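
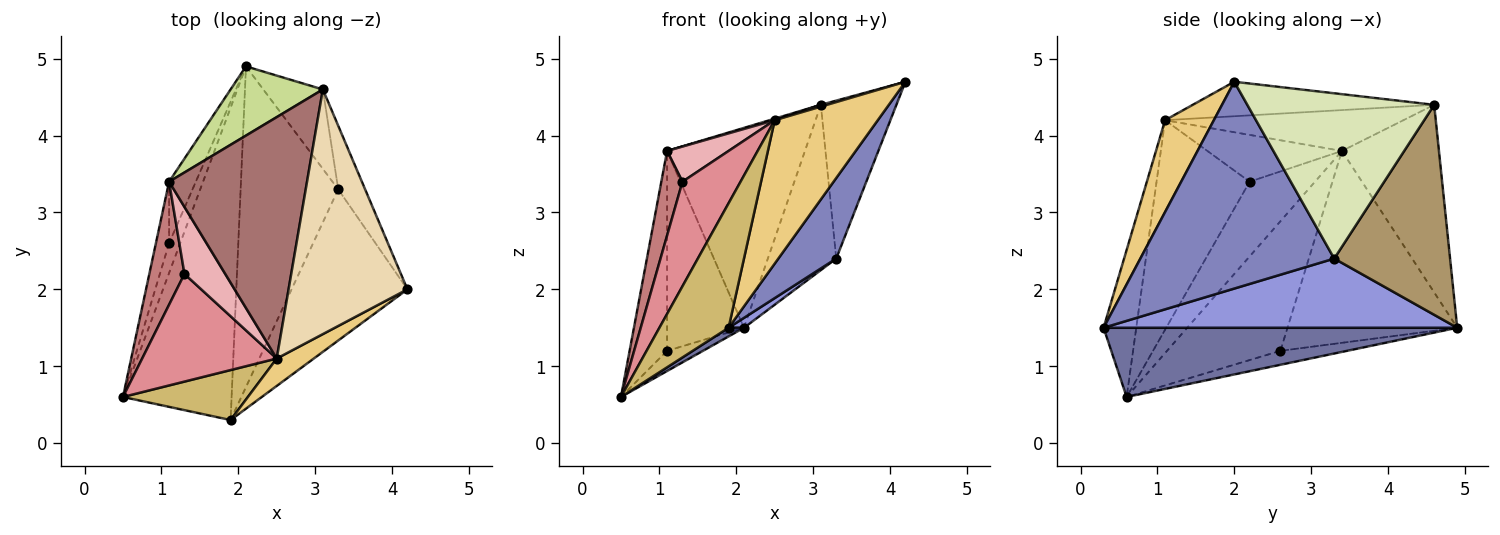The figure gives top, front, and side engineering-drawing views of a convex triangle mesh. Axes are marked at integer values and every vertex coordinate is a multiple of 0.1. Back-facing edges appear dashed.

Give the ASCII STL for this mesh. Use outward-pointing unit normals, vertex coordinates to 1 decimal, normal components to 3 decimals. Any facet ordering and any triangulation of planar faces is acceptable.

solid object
 facet normal 0.537 -0.023 -0.843
  outer loop
   vertex 1.9 0.3 1.5
   vertex 0.5 0.6 0.6
   vertex 2.1 4.9 1.5
  endloop
 endfacet
 facet normal 0.844 -0.252 -0.473
  outer loop
   vertex 3.3 3.3 2.4
   vertex 4.2 2.0 4.7
   vertex 1.9 0.3 1.5
  endloop
 endfacet
 facet normal 0.578 -0.025 -0.816
  outer loop
   vertex 3.3 3.3 2.4
   vertex 1.9 0.3 1.5
   vertex 2.1 4.9 1.5
  endloop
 endfacet
 facet normal -0.721 0.388 -0.573
  outer loop
   vertex 1.1 2.6 1.2
   vertex 2.1 4.9 1.5
   vertex 0.5 0.6 0.6
  endloop
 endfacet
 facet normal -0.945 0.312 -0.096
  outer loop
   vertex 1.1 2.6 1.2
   vertex 0.5 0.6 0.6
   vertex 1.1 3.4 3.8
  endloop
 endfacet
 facet normal -0.904 0.409 -0.126
  outer loop
   vertex 1.1 2.6 1.2
   vertex 1.1 3.4 3.8
   vertex 2.1 4.9 1.5
  endloop
 endfacet
 facet normal -0.554 0.787 0.272
  outer loop
   vertex 3.1 4.6 4.4
   vertex 2.1 4.9 1.5
   vertex 1.1 3.4 3.8
  endloop
 endfacet
 facet normal 0.917 0.371 -0.149
  outer loop
   vertex 3.1 4.6 4.4
   vertex 4.2 2.0 4.7
   vertex 3.3 3.3 2.4
  endloop
 endfacet
 facet normal 0.837 0.494 -0.237
  outer loop
   vertex 3.1 4.6 4.4
   vertex 3.3 3.3 2.4
   vertex 2.1 4.9 1.5
  endloop
 endfacet
 facet normal -0.401 -0.850 0.341
  outer loop
   vertex 2.5 1.1 4.2
   vertex 0.5 0.6 0.6
   vertex 1.9 0.3 1.5
  endloop
 endfacet
 facet normal 0.421 -0.891 0.170
  outer loop
   vertex 2.5 1.1 4.2
   vertex 1.9 0.3 1.5
   vertex 4.2 2.0 4.7
  endloop
 endfacet
 facet normal -0.279 -0.007 0.960
  outer loop
   vertex 2.5 1.1 4.2
   vertex 4.2 2.0 4.7
   vertex 3.1 4.6 4.4
  endloop
 endfacet
 facet normal -0.284 -0.006 0.959
  outer loop
   vertex 2.5 1.1 4.2
   vertex 3.1 4.6 4.4
   vertex 1.1 3.4 3.8
  endloop
 endfacet
 facet normal -0.868 -0.281 0.409
  outer loop
   vertex 1.3 2.2 3.4
   vertex 1.1 3.4 3.8
   vertex 0.5 0.6 0.6
  endloop
 endfacet
 facet normal -0.745 -0.465 0.478
  outer loop
   vertex 1.3 2.2 3.4
   vertex 0.5 0.6 0.6
   vertex 2.5 1.1 4.2
  endloop
 endfacet
 facet normal -0.713 -0.326 0.621
  outer loop
   vertex 1.3 2.2 3.4
   vertex 2.5 1.1 4.2
   vertex 1.1 3.4 3.8
  endloop
 endfacet
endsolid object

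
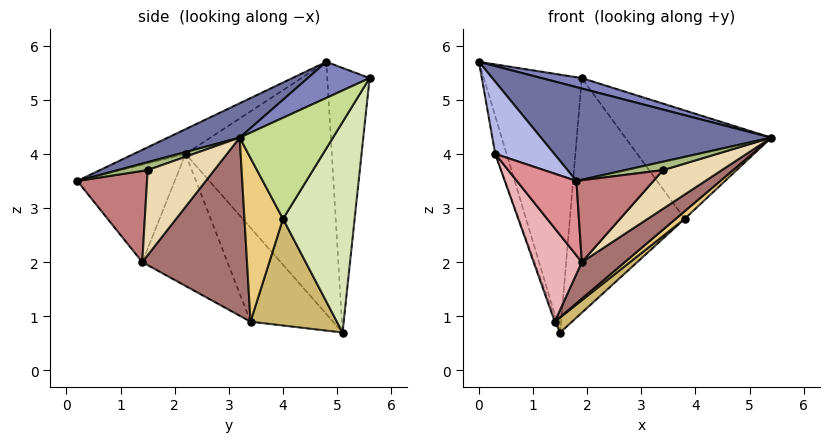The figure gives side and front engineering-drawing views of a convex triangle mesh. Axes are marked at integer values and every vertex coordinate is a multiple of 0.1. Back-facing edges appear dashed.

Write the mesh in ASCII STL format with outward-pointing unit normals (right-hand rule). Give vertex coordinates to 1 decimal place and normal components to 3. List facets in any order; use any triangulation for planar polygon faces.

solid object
 facet normal 0.121 -0.389 0.913
  outer loop
   vertex 1.8 0.2 3.5
   vertex 5.4 3.2 4.3
   vertex 0.0 4.8 5.7
  endloop
 endfacet
 facet normal 0.210 -0.137 0.968
  outer loop
   vertex 1.9 5.6 5.4
   vertex 0.0 4.8 5.7
   vertex 5.4 3.2 4.3
  endloop
 endfacet
 facet normal -0.396 0.916 -0.064
  outer loop
   vertex 1.9 5.6 5.4
   vertex 1.5 5.1 0.7
   vertex 0.0 4.8 5.7
  endloop
 endfacet
 facet normal -0.458 -0.523 0.719
  outer loop
   vertex 0.3 2.2 4.0
   vertex 1.8 0.2 3.5
   vertex 0.0 4.8 5.7
  endloop
 endfacet
 facet normal -0.956 0.074 -0.282
  outer loop
   vertex 0.3 2.2 4.0
   vertex 0.0 4.8 5.7
   vertex 1.5 5.1 0.7
  endloop
 endfacet
 facet normal 0.609 -0.775 0.166
  outer loop
   vertex 3.4 1.5 3.7
   vertex 5.4 3.2 4.3
   vertex 1.8 0.2 3.5
  endloop
 endfacet
 facet normal 0.534 0.836 -0.124
  outer loop
   vertex 3.8 4.0 2.8
   vertex 1.9 5.6 5.4
   vertex 5.4 3.2 4.3
  endloop
 endfacet
 facet normal 0.525 0.841 -0.134
  outer loop
   vertex 3.8 4.0 2.8
   vertex 1.5 5.1 0.7
   vertex 1.9 5.6 5.4
  endloop
 endfacet
 facet normal -0.944 0.017 -0.329
  outer loop
   vertex 1.4 3.4 0.9
   vertex 0.3 2.2 4.0
   vertex 1.5 5.1 0.7
  endloop
 endfacet
 facet normal 0.635 -0.127 -0.762
  outer loop
   vertex 1.4 3.4 0.9
   vertex 1.5 5.1 0.7
   vertex 3.8 4.0 2.8
  endloop
 endfacet
 facet normal 0.636 -0.147 -0.757
  outer loop
   vertex 1.4 3.4 0.9
   vertex 3.8 4.0 2.8
   vertex 5.4 3.2 4.3
  endloop
 endfacet
 facet normal 0.636 -0.562 -0.528
  outer loop
   vertex 1.9 1.4 2.0
   vertex 5.4 3.2 4.3
   vertex 3.4 1.5 3.7
  endloop
 endfacet
 facet normal 0.619 -0.254 -0.743
  outer loop
   vertex 1.9 1.4 2.0
   vertex 1.4 3.4 0.9
   vertex 5.4 3.2 4.3
  endloop
 endfacet
 facet normal 0.588 -0.650 -0.481
  outer loop
   vertex 1.9 1.4 2.0
   vertex 3.4 1.5 3.7
   vertex 1.8 0.2 3.5
  endloop
 endfacet
 facet normal -0.771 -0.471 -0.428
  outer loop
   vertex 1.9 1.4 2.0
   vertex 1.8 0.2 3.5
   vertex 0.3 2.2 4.0
  endloop
 endfacet
 facet normal -0.779 -0.440 -0.447
  outer loop
   vertex 1.9 1.4 2.0
   vertex 0.3 2.2 4.0
   vertex 1.4 3.4 0.9
  endloop
 endfacet
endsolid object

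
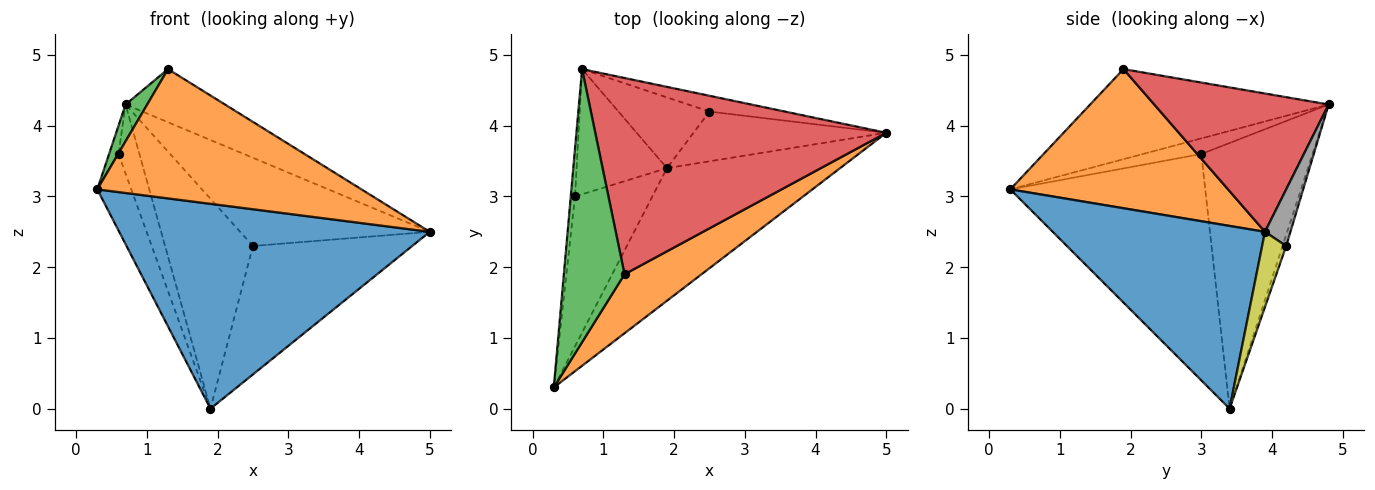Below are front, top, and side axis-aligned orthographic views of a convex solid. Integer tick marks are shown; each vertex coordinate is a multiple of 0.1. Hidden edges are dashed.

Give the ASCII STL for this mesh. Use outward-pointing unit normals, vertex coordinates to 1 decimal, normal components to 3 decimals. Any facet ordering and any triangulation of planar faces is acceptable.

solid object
 facet normal 0.498 -0.728 -0.471
  outer loop
   vertex 1.9 3.4 0.0
   vertex 5.0 3.9 2.5
   vertex 0.3 0.3 3.1
  endloop
 endfacet
 facet normal 0.600 -0.728 0.332
  outer loop
   vertex 1.3 1.9 4.8
   vertex 0.3 0.3 3.1
   vertex 5.0 3.9 2.5
  endloop
 endfacet
 facet normal -0.827 -0.075 0.557
  outer loop
   vertex 1.3 1.9 4.8
   vertex 0.7 4.8 4.3
   vertex 0.3 0.3 3.1
  endloop
 endfacet
 facet normal 0.417 0.238 0.877
  outer loop
   vertex 1.3 1.9 4.8
   vertex 5.0 3.9 2.5
   vertex 0.7 4.8 4.3
  endloop
 endfacet
 facet normal -0.953 0.154 -0.260
  outer loop
   vertex 0.6 3.0 3.6
   vertex 0.3 0.3 3.1
   vertex 0.7 4.8 4.3
  endloop
 endfacet
 facet normal -0.934 0.163 -0.319
  outer loop
   vertex 0.6 3.0 3.6
   vertex 1.9 3.4 0.0
   vertex 0.3 0.3 3.1
  endloop
 endfacet
 facet normal -0.932 0.175 -0.317
  outer loop
   vertex 0.6 3.0 3.6
   vertex 0.7 4.8 4.3
   vertex 1.9 3.4 0.0
  endloop
 endfacet
 facet normal 0.131 0.976 -0.175
  outer loop
   vertex 2.5 4.2 2.3
   vertex 0.7 4.8 4.3
   vertex 5.0 3.9 2.5
  endloop
 endfacet
 facet normal 0.139 0.923 -0.358
  outer loop
   vertex 2.5 4.2 2.3
   vertex 5.0 3.9 2.5
   vertex 1.9 3.4 0.0
  endloop
 endfacet
 facet normal -0.039 0.947 -0.319
  outer loop
   vertex 2.5 4.2 2.3
   vertex 1.9 3.4 0.0
   vertex 0.7 4.8 4.3
  endloop
 endfacet
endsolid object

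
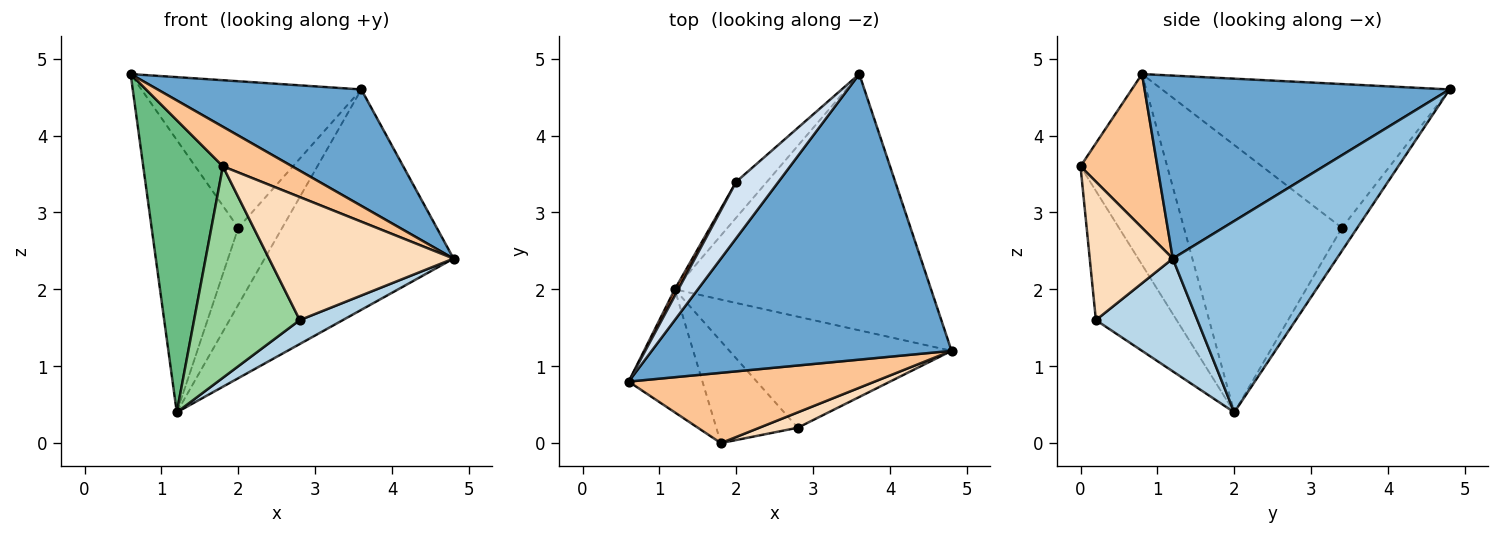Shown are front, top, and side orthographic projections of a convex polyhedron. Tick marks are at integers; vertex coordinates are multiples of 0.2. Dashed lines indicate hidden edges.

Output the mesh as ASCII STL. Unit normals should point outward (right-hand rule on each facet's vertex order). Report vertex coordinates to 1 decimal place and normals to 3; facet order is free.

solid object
 facet normal 0.492 -0.329 0.806
  outer loop
   vertex 3.6 4.8 4.6
   vertex 0.6 0.8 4.8
   vertex 4.8 1.2 2.4
  endloop
 endfacet
 facet normal 0.493 0.567 -0.660
  outer loop
   vertex 1.2 2.0 0.4
   vertex 3.6 4.8 4.6
   vertex 4.8 1.2 2.4
  endloop
 endfacet
 facet normal 0.445 -0.189 -0.876
  outer loop
   vertex 2.8 0.2 1.6
   vertex 1.2 2.0 0.4
   vertex 4.8 1.2 2.4
  endloop
 endfacet
 facet normal -0.774 0.592 0.228
  outer loop
   vertex 2.0 3.4 2.8
   vertex 0.6 0.8 4.8
   vertex 3.6 4.8 4.6
  endloop
 endfacet
 facet normal -0.877 0.481 0.012
  outer loop
   vertex 2.0 3.4 2.8
   vertex 1.2 2.0 0.4
   vertex 0.6 0.8 4.8
  endloop
 endfacet
 facet normal -0.302 0.864 -0.403
  outer loop
   vertex 2.0 3.4 2.8
   vertex 3.6 4.8 4.6
   vertex 1.2 2.0 0.4
  endloop
 endfacet
 facet normal 0.478 -0.431 0.765
  outer loop
   vertex 1.8 0.0 3.6
   vertex 4.8 1.2 2.4
   vertex 0.6 0.8 4.8
  endloop
 endfacet
 facet normal 0.408 -0.906 0.113
  outer loop
   vertex 1.8 0.0 3.6
   vertex 2.8 0.2 1.6
   vertex 4.8 1.2 2.4
  endloop
 endfacet
 facet normal -0.708 -0.651 -0.274
  outer loop
   vertex 1.8 0.0 3.6
   vertex 0.6 0.8 4.8
   vertex 1.2 2.0 0.4
  endloop
 endfacet
 facet normal -0.567 -0.742 -0.358
  outer loop
   vertex 1.8 0.0 3.6
   vertex 1.2 2.0 0.4
   vertex 2.8 0.2 1.6
  endloop
 endfacet
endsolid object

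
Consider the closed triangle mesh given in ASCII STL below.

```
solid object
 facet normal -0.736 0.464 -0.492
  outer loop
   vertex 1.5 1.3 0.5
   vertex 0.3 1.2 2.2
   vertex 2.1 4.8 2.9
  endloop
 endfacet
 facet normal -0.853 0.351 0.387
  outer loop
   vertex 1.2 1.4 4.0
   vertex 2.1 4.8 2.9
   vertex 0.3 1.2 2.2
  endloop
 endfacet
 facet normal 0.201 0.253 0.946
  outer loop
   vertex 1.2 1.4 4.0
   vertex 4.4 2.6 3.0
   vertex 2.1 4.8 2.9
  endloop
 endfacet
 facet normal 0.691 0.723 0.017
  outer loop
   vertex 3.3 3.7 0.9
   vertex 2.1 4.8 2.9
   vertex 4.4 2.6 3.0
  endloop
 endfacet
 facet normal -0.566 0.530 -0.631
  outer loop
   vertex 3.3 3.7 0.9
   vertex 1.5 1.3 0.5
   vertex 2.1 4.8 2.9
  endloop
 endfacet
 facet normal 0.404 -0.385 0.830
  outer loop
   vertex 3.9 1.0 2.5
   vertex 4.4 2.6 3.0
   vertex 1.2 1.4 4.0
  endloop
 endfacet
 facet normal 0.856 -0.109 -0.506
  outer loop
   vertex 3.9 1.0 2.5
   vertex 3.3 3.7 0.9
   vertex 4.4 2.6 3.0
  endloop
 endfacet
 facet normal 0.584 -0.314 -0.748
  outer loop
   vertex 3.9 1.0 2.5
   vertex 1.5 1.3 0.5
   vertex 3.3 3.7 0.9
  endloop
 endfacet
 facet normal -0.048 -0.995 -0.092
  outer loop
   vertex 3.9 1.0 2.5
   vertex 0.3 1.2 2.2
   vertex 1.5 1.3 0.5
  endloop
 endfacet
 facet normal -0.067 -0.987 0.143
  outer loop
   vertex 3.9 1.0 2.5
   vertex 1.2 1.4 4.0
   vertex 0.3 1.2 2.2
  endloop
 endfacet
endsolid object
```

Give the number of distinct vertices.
7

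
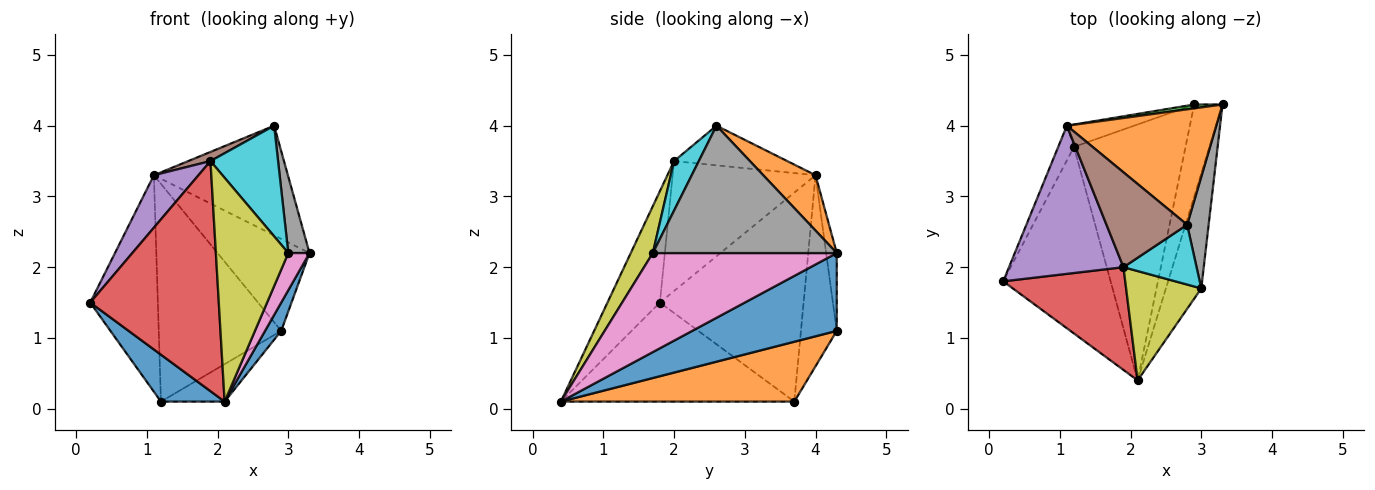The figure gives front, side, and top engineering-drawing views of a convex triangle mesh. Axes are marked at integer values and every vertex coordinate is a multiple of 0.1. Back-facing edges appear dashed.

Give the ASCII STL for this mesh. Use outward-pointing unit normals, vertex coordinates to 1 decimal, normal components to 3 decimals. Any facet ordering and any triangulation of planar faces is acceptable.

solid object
 facet normal -0.667 -0.182 -0.723
  outer loop
   vertex 1.2 3.7 0.1
   vertex 2.1 0.4 0.1
   vertex 0.2 1.8 1.5
  endloop
 endfacet
 facet normal 0.259 0.665 0.700
  outer loop
   vertex 1.1 4.0 3.3
   vertex 2.8 2.6 4.0
   vertex 3.3 4.3 2.2
  endloop
 endfacet
 facet normal -0.903 0.425 -0.068
  outer loop
   vertex 1.1 4.0 3.3
   vertex 1.2 3.7 0.1
   vertex 0.2 1.8 1.5
  endloop
 endfacet
 facet normal -0.349 -0.856 0.382
  outer loop
   vertex 1.9 2.0 3.5
   vertex 0.2 1.8 1.5
   vertex 2.1 0.4 0.1
  endloop
 endfacet
 facet normal -0.731 -0.228 0.644
  outer loop
   vertex 1.9 2.0 3.5
   vertex 1.1 4.0 3.3
   vertex 0.2 1.8 1.5
  endloop
 endfacet
 facet normal -0.439 -0.086 0.894
  outer loop
   vertex 1.9 2.0 3.5
   vertex 2.8 2.6 4.0
   vertex 1.1 4.0 3.3
  endloop
 endfacet
 facet normal 0.936 -0.108 -0.334
  outer loop
   vertex 3.0 1.7 2.2
   vertex 2.1 0.4 0.1
   vertex 3.3 4.3 2.2
  endloop
 endfacet
 facet normal 0.980 -0.113 0.165
  outer loop
   vertex 3.0 1.7 2.2
   vertex 3.3 4.3 2.2
   vertex 2.8 2.6 4.0
  endloop
 endfacet
 facet normal 0.264 -0.867 0.423
  outer loop
   vertex 3.0 1.7 2.2
   vertex 1.9 2.0 3.5
   vertex 2.1 0.4 0.1
  endloop
 endfacet
 facet normal 0.307 -0.837 0.453
  outer loop
   vertex 3.0 1.7 2.2
   vertex 2.8 2.6 4.0
   vertex 1.9 2.0 3.5
  endloop
 endfacet
 facet normal 0.935 -0.105 -0.340
  outer loop
   vertex 2.9 4.3 1.1
   vertex 3.3 4.3 2.2
   vertex 2.1 0.4 0.1
  endloop
 endfacet
 facet normal 0.469 0.128 -0.874
  outer loop
   vertex 2.9 4.3 1.1
   vertex 2.1 0.4 0.1
   vertex 1.2 3.7 0.1
  endloop
 endfacet
 facet normal -0.115 0.993 0.042
  outer loop
   vertex 2.9 4.3 1.1
   vertex 1.1 4.0 3.3
   vertex 3.3 4.3 2.2
  endloop
 endfacet
 facet normal -0.279 0.955 -0.098
  outer loop
   vertex 2.9 4.3 1.1
   vertex 1.2 3.7 0.1
   vertex 1.1 4.0 3.3
  endloop
 endfacet
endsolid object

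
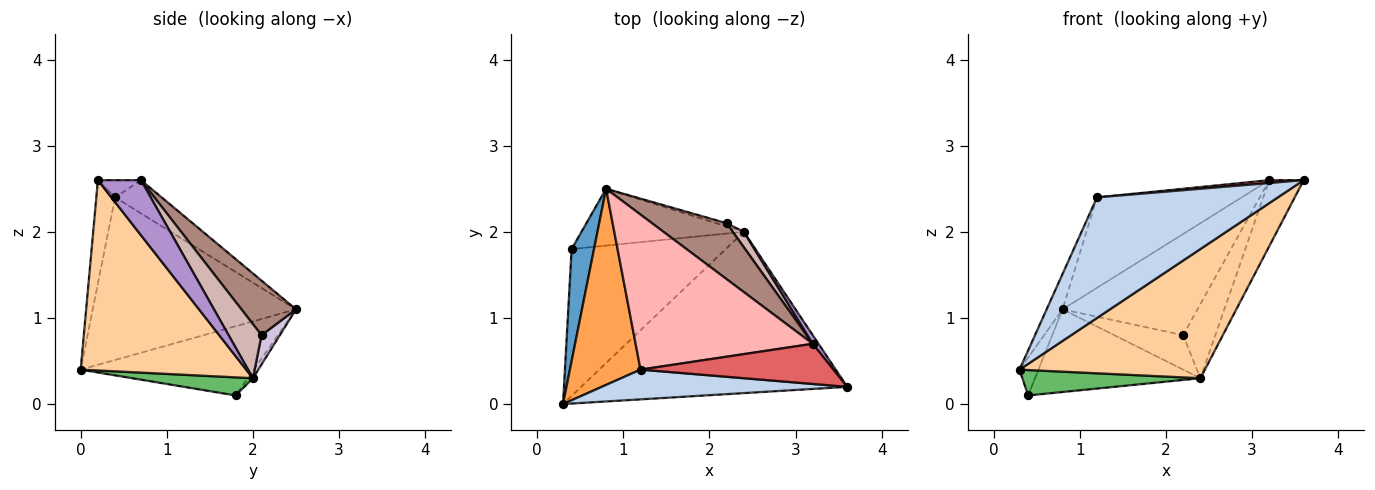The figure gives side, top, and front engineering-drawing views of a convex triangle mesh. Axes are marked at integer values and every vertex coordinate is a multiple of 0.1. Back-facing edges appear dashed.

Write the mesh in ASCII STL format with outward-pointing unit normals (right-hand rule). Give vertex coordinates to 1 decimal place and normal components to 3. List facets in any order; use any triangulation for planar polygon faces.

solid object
 facet normal -0.946 0.104 0.306
  outer loop
   vertex 0.4 1.8 0.1
   vertex 0.3 0.0 0.4
   vertex 0.8 2.5 1.1
  endloop
 endfacet
 facet normal -0.100 -0.966 0.238
  outer loop
   vertex 1.2 0.4 2.4
   vertex 0.3 0.0 0.4
   vertex 3.6 0.2 2.6
  endloop
 endfacet
 facet normal -0.915 0.072 0.397
  outer loop
   vertex 1.2 0.4 2.4
   vertex 0.8 2.5 1.1
   vertex 0.3 0.0 0.4
  endloop
 endfacet
 facet normal 0.487 -0.546 -0.682
  outer loop
   vertex 2.4 2.0 0.3
   vertex 3.6 0.2 2.6
   vertex 0.3 0.0 0.4
  endloop
 endfacet
 facet normal 0.115 -0.170 -0.979
  outer loop
   vertex 2.4 2.0 0.3
   vertex 0.3 0.0 0.4
   vertex 0.4 1.8 0.1
  endloop
 endfacet
 facet normal -0.026 0.824 -0.566
  outer loop
   vertex 2.4 2.0 0.3
   vertex 0.4 1.8 0.1
   vertex 0.8 2.5 1.1
  endloop
 endfacet
 facet normal -0.089 -0.071 0.994
  outer loop
   vertex 3.2 0.7 2.6
   vertex 1.2 0.4 2.4
   vertex 3.6 0.2 2.6
  endloop
 endfacet
 facet normal -0.160 0.497 0.853
  outer loop
   vertex 3.2 0.7 2.6
   vertex 0.8 2.5 1.1
   vertex 1.2 0.4 2.4
  endloop
 endfacet
 facet normal 0.778 0.623 0.081
  outer loop
   vertex 3.2 0.7 2.6
   vertex 3.6 0.2 2.6
   vertex 2.4 2.0 0.3
  endloop
 endfacet
 facet normal 0.256 0.963 -0.090
  outer loop
   vertex 2.2 2.1 0.8
   vertex 2.4 2.0 0.3
   vertex 0.8 2.5 1.1
  endloop
 endfacet
 facet normal 0.333 0.825 0.456
  outer loop
   vertex 2.2 2.1 0.8
   vertex 0.8 2.5 1.1
   vertex 3.2 0.7 2.6
  endloop
 endfacet
 facet normal 0.708 0.692 0.145
  outer loop
   vertex 2.2 2.1 0.8
   vertex 3.2 0.7 2.6
   vertex 2.4 2.0 0.3
  endloop
 endfacet
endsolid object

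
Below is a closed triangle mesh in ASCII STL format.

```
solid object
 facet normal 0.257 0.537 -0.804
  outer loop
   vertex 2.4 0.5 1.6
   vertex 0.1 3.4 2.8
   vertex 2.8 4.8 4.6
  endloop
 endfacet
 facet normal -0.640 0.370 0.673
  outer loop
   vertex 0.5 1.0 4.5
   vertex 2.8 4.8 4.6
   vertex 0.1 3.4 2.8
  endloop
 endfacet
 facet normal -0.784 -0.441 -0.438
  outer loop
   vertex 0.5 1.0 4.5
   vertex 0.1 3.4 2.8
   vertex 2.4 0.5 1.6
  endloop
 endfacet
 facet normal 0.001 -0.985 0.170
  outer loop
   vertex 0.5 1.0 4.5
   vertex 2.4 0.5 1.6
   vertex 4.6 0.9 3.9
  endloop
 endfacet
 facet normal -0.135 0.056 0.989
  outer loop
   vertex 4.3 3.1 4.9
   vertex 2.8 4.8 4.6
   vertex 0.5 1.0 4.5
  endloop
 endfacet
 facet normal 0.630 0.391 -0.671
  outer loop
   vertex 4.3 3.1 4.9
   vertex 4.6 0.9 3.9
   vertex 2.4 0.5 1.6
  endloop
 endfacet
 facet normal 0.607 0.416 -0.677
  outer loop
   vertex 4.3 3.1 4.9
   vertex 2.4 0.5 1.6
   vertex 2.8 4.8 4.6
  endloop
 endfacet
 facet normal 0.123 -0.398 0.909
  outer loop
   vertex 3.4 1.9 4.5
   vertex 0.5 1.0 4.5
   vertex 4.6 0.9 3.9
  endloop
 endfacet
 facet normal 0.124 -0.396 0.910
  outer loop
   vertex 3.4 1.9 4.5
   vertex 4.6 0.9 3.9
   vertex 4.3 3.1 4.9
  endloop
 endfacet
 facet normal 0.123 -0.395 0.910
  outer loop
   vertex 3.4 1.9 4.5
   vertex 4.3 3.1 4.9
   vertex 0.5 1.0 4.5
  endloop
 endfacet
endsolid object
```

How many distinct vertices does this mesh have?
7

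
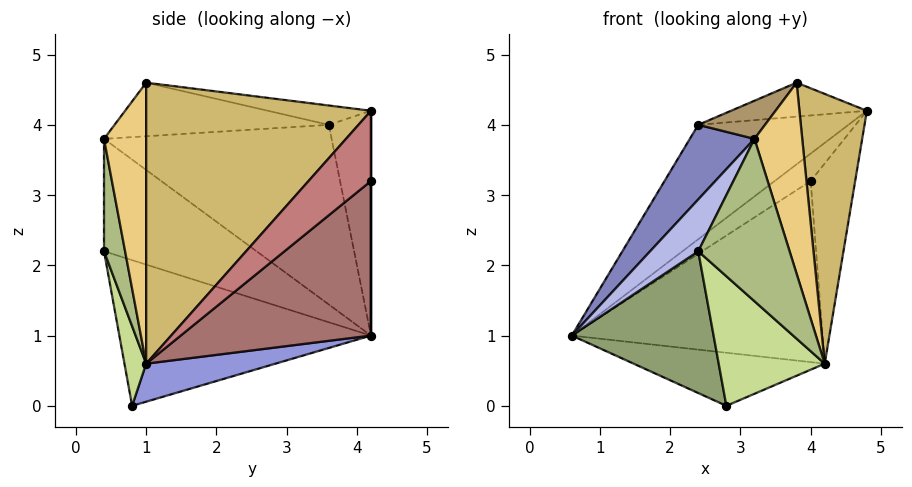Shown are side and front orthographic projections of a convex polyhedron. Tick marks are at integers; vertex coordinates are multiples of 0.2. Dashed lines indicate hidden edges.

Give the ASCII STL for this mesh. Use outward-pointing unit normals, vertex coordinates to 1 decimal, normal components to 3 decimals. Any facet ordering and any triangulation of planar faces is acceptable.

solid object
 facet normal -0.255 0.907 0.334
  outer loop
   vertex 2.4 3.6 4.0
   vertex 4.8 4.2 4.2
   vertex 0.6 4.2 1.0
  endloop
 endfacet
 facet normal -0.853 -0.242 0.463
  outer loop
   vertex 2.4 3.6 4.0
   vertex 0.6 4.2 1.0
   vertex 3.2 0.4 3.8
  endloop
 endfacet
 facet normal 0.299 0.442 -0.846
  outer loop
   vertex 4.2 1.0 0.6
   vertex 2.8 0.8 0.0
   vertex 0.6 4.2 1.0
  endloop
 endfacet
 facet normal -0.861 -0.272 0.430
  outer loop
   vertex 2.4 0.4 2.2
   vertex 3.2 0.4 3.8
   vertex 0.6 4.2 1.0
  endloop
 endfacet
 facet normal -0.846 -0.476 -0.240
  outer loop
   vertex 2.4 0.4 2.2
   vertex 0.6 4.2 1.0
   vertex 2.8 0.8 0.0
  endloop
 endfacet
 facet normal 0.223 -0.968 -0.112
  outer loop
   vertex 2.4 0.4 2.2
   vertex 4.2 1.0 0.6
   vertex 3.2 0.4 3.8
  endloop
 endfacet
 facet normal 0.199 -0.970 -0.140
  outer loop
   vertex 2.4 0.4 2.2
   vertex 2.8 0.8 0.0
   vertex 4.2 1.0 0.6
  endloop
 endfacet
 facet normal -0.122 0.160 0.980
  outer loop
   vertex 3.8 1.0 4.6
   vertex 4.8 4.2 4.2
   vertex 2.4 3.6 4.0
  endloop
 endfacet
 facet normal -0.696 -0.217 0.685
  outer loop
   vertex 3.8 1.0 4.6
   vertex 2.4 3.6 4.0
   vertex 3.2 0.4 3.8
  endloop
 endfacet
 facet normal 0.953 -0.286 0.095
  outer loop
   vertex 3.8 1.0 4.6
   vertex 4.2 1.0 0.6
   vertex 4.8 4.2 4.2
  endloop
 endfacet
 facet normal 0.660 -0.748 0.066
  outer loop
   vertex 3.8 1.0 4.6
   vertex 3.2 0.4 3.8
   vertex 4.2 1.0 0.6
  endloop
 endfacet
 facet normal 0.000 1.000 0.000
  outer loop
   vertex 4.0 4.2 3.2
   vertex 0.6 4.2 1.0
   vertex 4.8 4.2 4.2
  endloop
 endfacet
 facet normal 0.442 0.582 -0.683
  outer loop
   vertex 4.0 4.2 3.2
   vertex 4.2 1.0 0.6
   vertex 0.6 4.2 1.0
  endloop
 endfacet
 facet normal 0.682 0.486 -0.546
  outer loop
   vertex 4.0 4.2 3.2
   vertex 4.8 4.2 4.2
   vertex 4.2 1.0 0.6
  endloop
 endfacet
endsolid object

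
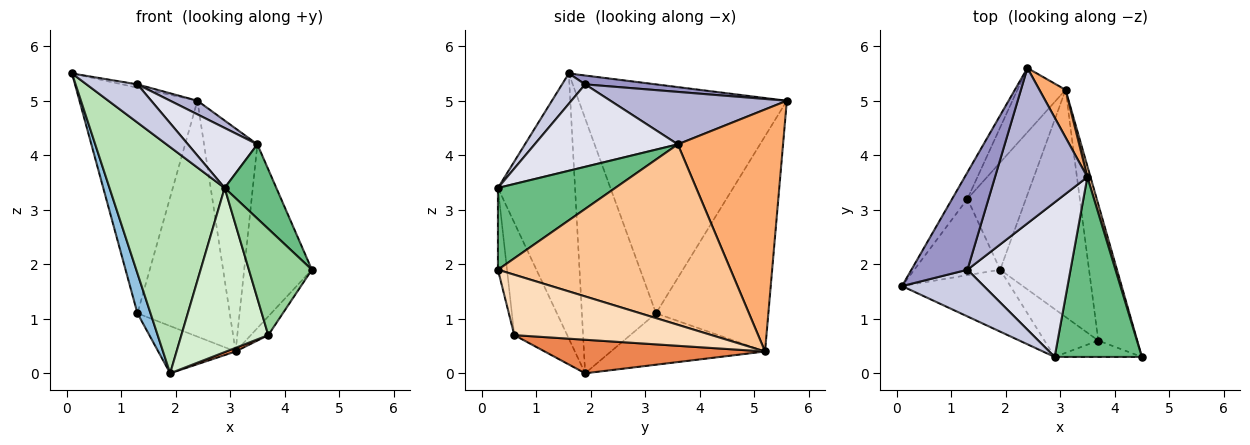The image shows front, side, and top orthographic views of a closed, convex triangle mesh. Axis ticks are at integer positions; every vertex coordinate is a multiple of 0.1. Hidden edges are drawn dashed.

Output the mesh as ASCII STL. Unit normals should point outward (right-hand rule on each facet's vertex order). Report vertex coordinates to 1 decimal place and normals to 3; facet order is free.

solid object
 facet normal -0.869 0.492 -0.058
  outer loop
   vertex 1.3 3.2 1.1
   vertex 0.1 1.6 5.5
   vertex 2.4 5.6 5.0
  endloop
 endfacet
 facet normal -0.935 -0.165 -0.315
  outer loop
   vertex 1.3 3.2 1.1
   vertex 1.9 1.9 0.0
   vertex 0.1 1.6 5.5
  endloop
 endfacet
 facet normal -0.761 0.626 -0.170
  outer loop
   vertex 3.1 5.2 0.4
   vertex 1.3 3.2 1.1
   vertex 2.4 5.6 5.0
  endloop
 endfacet
 facet normal -0.627 0.314 -0.713
  outer loop
   vertex 3.1 5.2 0.4
   vertex 1.9 1.9 0.0
   vertex 1.3 3.2 1.1
  endloop
 endfacet
 facet normal 0.353 -0.015 -0.936
  outer loop
   vertex 3.1 5.2 0.4
   vertex 3.7 0.6 0.7
   vertex 1.9 1.9 0.0
  endloop
 endfacet
 facet normal 0.888 0.450 0.096
  outer loop
   vertex 3.1 5.2 0.4
   vertex 2.4 5.6 5.0
   vertex 3.5 3.6 4.2
  endloop
 endfacet
 facet normal 0.960 0.279 0.017
  outer loop
   vertex 3.1 5.2 0.4
   vertex 3.5 3.6 4.2
   vertex 4.5 0.3 1.9
  endloop
 endfacet
 facet normal 0.838 0.074 -0.540
  outer loop
   vertex 3.1 5.2 0.4
   vertex 4.5 0.3 1.9
   vertex 3.7 0.6 0.7
  endloop
 endfacet
 facet normal 0.655 -0.288 0.699
  outer loop
   vertex 2.9 0.3 3.4
   vertex 4.5 0.3 1.9
   vertex 3.5 3.6 4.2
  endloop
 endfacet
 facet normal -0.141 -0.978 -0.151
  outer loop
   vertex 2.9 0.3 3.4
   vertex 3.7 0.6 0.7
   vertex 4.5 0.3 1.9
  endloop
 endfacet
 facet normal -0.542 -0.810 -0.222
  outer loop
   vertex 2.9 0.3 3.4
   vertex 0.1 1.6 5.5
   vertex 1.9 1.9 0.0
  endloop
 endfacet
 facet normal -0.505 -0.829 -0.242
  outer loop
   vertex 2.9 0.3 3.4
   vertex 1.9 1.9 0.0
   vertex 3.7 0.6 0.7
  endloop
 endfacet
 facet normal 0.156 0.034 0.987
  outer loop
   vertex 1.3 1.9 5.3
   vertex 2.4 5.6 5.0
   vertex 0.1 1.6 5.5
  endloop
 endfacet
 facet normal 0.492 -0.076 0.867
  outer loop
   vertex 1.3 1.9 5.3
   vertex 3.5 3.6 4.2
   vertex 2.4 5.6 5.0
  endloop
 endfacet
 facet normal 0.276 -0.608 0.744
  outer loop
   vertex 1.3 1.9 5.3
   vertex 0.1 1.6 5.5
   vertex 2.9 0.3 3.4
  endloop
 endfacet
 facet normal 0.598 -0.290 0.747
  outer loop
   vertex 1.3 1.9 5.3
   vertex 2.9 0.3 3.4
   vertex 3.5 3.6 4.2
  endloop
 endfacet
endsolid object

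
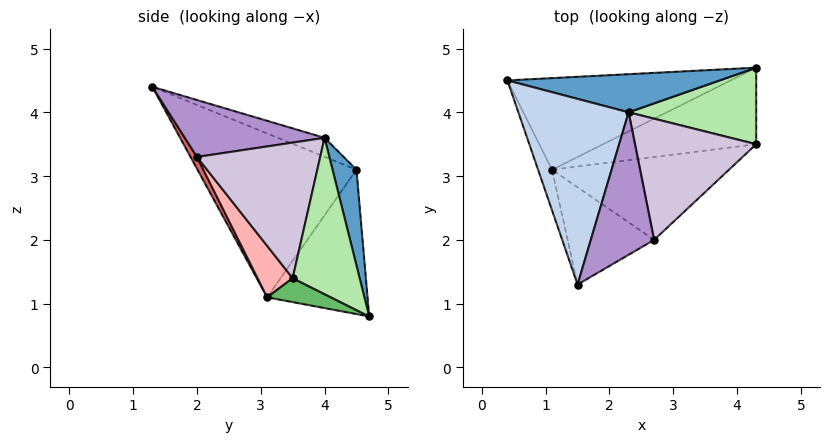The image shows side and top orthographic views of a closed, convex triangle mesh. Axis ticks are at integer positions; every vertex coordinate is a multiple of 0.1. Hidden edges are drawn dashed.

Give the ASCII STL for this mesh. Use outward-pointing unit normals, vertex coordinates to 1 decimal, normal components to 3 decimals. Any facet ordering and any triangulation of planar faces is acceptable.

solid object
 facet normal 0.154 0.927 0.342
  outer loop
   vertex 2.3 4.0 3.6
   vertex 4.3 4.7 0.8
   vertex 0.4 4.5 3.1
  endloop
 endfacet
 facet normal -0.160 0.324 0.932
  outer loop
   vertex 2.3 4.0 3.6
   vertex 0.4 4.5 3.1
   vertex 1.5 1.3 4.4
  endloop
 endfacet
 facet normal -0.398 0.680 -0.615
  outer loop
   vertex 1.1 3.1 1.1
   vertex 0.4 4.5 3.1
   vertex 4.3 4.7 0.8
  endloop
 endfacet
 facet normal -0.932 -0.353 -0.079
  outer loop
   vertex 1.1 3.1 1.1
   vertex 1.5 1.3 4.4
   vertex 0.4 4.5 3.1
  endloop
 endfacet
 facet normal 0.138 -0.443 -0.886
  outer loop
   vertex 4.3 3.5 1.4
   vertex 1.1 3.1 1.1
   vertex 4.3 4.7 0.8
  endloop
 endfacet
 facet normal 0.739 0.301 0.603
  outer loop
   vertex 4.3 3.5 1.4
   vertex 4.3 4.7 0.8
   vertex 2.3 4.0 3.6
  endloop
 endfacet
 facet normal 0.065 -0.873 -0.484
  outer loop
   vertex 2.7 2.0 3.3
   vertex 1.5 1.3 4.4
   vertex 1.1 3.1 1.1
  endloop
 endfacet
 facet normal 0.154 -0.834 -0.529
  outer loop
   vertex 2.7 2.0 3.3
   vertex 1.1 3.1 1.1
   vertex 4.3 3.5 1.4
  endloop
 endfacet
 facet normal 0.668 0.022 0.743
  outer loop
   vertex 2.7 2.0 3.3
   vertex 2.3 4.0 3.6
   vertex 1.5 1.3 4.4
  endloop
 endfacet
 facet normal 0.745 0.049 0.666
  outer loop
   vertex 2.7 2.0 3.3
   vertex 4.3 3.5 1.4
   vertex 2.3 4.0 3.6
  endloop
 endfacet
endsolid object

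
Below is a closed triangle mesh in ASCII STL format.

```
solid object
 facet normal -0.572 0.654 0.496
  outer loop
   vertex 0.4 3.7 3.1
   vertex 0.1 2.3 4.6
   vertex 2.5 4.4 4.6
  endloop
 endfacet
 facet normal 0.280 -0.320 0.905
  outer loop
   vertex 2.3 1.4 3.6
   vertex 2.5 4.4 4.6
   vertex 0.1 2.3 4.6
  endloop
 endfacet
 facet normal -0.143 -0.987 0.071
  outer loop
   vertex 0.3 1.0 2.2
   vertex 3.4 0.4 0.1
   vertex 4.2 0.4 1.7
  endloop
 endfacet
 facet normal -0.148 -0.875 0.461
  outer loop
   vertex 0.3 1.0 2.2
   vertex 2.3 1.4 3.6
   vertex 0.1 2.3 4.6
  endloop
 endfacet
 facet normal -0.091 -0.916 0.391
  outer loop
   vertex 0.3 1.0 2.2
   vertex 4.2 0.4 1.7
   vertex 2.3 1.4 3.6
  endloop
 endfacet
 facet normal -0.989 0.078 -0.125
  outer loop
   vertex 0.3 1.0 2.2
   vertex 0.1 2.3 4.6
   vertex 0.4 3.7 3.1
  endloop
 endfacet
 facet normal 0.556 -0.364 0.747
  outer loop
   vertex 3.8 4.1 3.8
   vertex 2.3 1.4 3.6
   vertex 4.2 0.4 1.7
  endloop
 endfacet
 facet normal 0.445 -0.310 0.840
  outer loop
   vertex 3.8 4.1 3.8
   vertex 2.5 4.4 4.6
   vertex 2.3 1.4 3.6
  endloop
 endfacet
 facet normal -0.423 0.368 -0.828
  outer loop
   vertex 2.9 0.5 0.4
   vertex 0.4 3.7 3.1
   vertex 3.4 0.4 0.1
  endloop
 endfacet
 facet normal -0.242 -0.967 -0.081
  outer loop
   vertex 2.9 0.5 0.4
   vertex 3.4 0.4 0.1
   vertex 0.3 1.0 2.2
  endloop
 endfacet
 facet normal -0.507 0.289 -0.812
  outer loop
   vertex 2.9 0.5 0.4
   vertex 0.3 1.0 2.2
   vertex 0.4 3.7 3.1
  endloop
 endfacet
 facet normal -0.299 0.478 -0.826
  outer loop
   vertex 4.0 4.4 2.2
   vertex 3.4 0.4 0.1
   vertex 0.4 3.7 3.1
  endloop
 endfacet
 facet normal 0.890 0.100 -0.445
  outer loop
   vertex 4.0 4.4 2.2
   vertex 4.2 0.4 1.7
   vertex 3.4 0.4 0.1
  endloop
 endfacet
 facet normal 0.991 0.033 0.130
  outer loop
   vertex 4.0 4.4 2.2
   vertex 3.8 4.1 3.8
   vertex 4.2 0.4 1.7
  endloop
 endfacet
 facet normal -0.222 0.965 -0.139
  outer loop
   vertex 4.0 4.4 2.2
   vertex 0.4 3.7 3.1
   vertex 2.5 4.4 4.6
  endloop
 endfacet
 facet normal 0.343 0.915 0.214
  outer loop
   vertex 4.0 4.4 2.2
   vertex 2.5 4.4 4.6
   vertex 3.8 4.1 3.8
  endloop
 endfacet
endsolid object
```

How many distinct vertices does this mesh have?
10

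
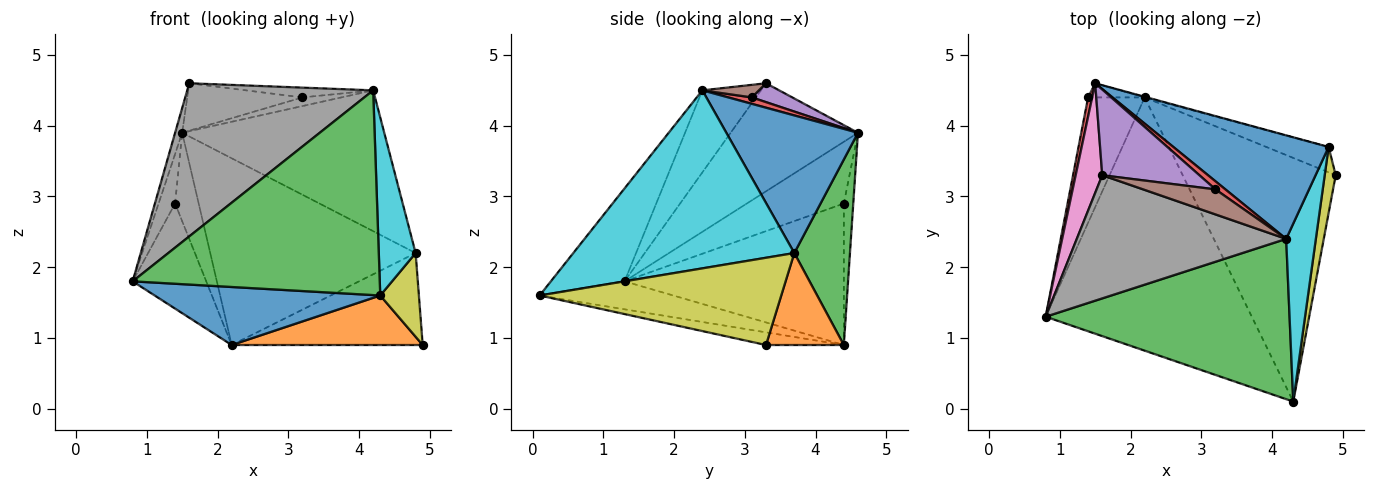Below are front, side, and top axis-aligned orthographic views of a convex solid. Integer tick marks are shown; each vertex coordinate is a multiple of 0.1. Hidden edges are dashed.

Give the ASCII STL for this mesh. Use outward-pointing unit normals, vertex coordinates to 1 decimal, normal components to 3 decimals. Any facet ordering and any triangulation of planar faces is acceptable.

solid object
 facet normal -0.131 -0.221 -0.966
  outer loop
   vertex 2.2 4.4 0.9
   vertex 4.3 0.1 1.6
   vertex 0.8 1.3 1.8
  endloop
 endfacet
 facet normal -0.081 -0.199 -0.977
  outer loop
   vertex 2.2 4.4 0.9
   vertex 4.9 3.3 0.9
   vertex 4.3 0.1 1.6
  endloop
 endfacet
 facet normal -0.229 -0.767 0.600
  outer loop
   vertex 4.2 2.4 4.5
   vertex 0.8 1.3 1.8
   vertex 4.3 0.1 1.6
  endloop
 endfacet
 facet normal -0.984 0.167 0.065
  outer loop
   vertex 1.4 4.4 2.9
   vertex 0.8 1.3 1.8
   vertex 1.5 4.6 3.9
  endloop
 endfacet
 facet normal -0.886 0.297 -0.355
  outer loop
   vertex 1.4 4.4 2.9
   vertex 2.2 4.4 0.9
   vertex 0.8 1.3 1.8
  endloop
 endfacet
 facet normal -0.367 0.918 -0.147
  outer loop
   vertex 1.4 4.4 2.9
   vertex 1.5 4.6 3.9
   vertex 2.2 4.4 0.9
  endloop
 endfacet
 facet normal -0.970 0.054 0.239
  outer loop
   vertex 1.6 3.3 4.6
   vertex 1.5 4.6 3.9
   vertex 0.8 1.3 1.8
  endloop
 endfacet
 facet normal -0.239 -0.757 0.609
  outer loop
   vertex 1.6 3.3 4.6
   vertex 0.8 1.3 1.8
   vertex 4.2 2.4 4.5
  endloop
 endfacet
 facet normal 0.980 -0.157 0.124
  outer loop
   vertex 4.8 3.7 2.2
   vertex 4.3 0.1 1.6
   vertex 4.9 3.3 0.9
  endloop
 endfacet
 facet normal 0.973 -0.162 0.162
  outer loop
   vertex 4.8 3.7 2.2
   vertex 4.2 2.4 4.5
   vertex 4.3 0.1 1.6
  endloop
 endfacet
 facet normal 0.465 0.713 0.524
  outer loop
   vertex 4.8 3.7 2.2
   vertex 1.5 4.6 3.9
   vertex 4.2 2.4 4.5
  endloop
 endfacet
 facet normal 0.366 0.897 -0.248
  outer loop
   vertex 4.8 3.7 2.2
   vertex 4.9 3.3 0.9
   vertex 2.2 4.4 0.9
  endloop
 endfacet
 facet normal 0.262 0.965 -0.003
  outer loop
   vertex 4.8 3.7 2.2
   vertex 2.2 4.4 0.9
   vertex 1.5 4.6 3.9
  endloop
 endfacet
 facet normal 0.404 0.667 0.626
  outer loop
   vertex 3.2 3.1 4.4
   vertex 4.2 2.4 4.5
   vertex 1.5 4.6 3.9
  endloop
 endfacet
 facet normal 0.167 0.477 0.863
  outer loop
   vertex 3.2 3.1 4.4
   vertex 1.5 4.6 3.9
   vertex 1.6 3.3 4.6
  endloop
 endfacet
 facet normal 0.160 0.360 0.919
  outer loop
   vertex 3.2 3.1 4.4
   vertex 1.6 3.3 4.6
   vertex 4.2 2.4 4.5
  endloop
 endfacet
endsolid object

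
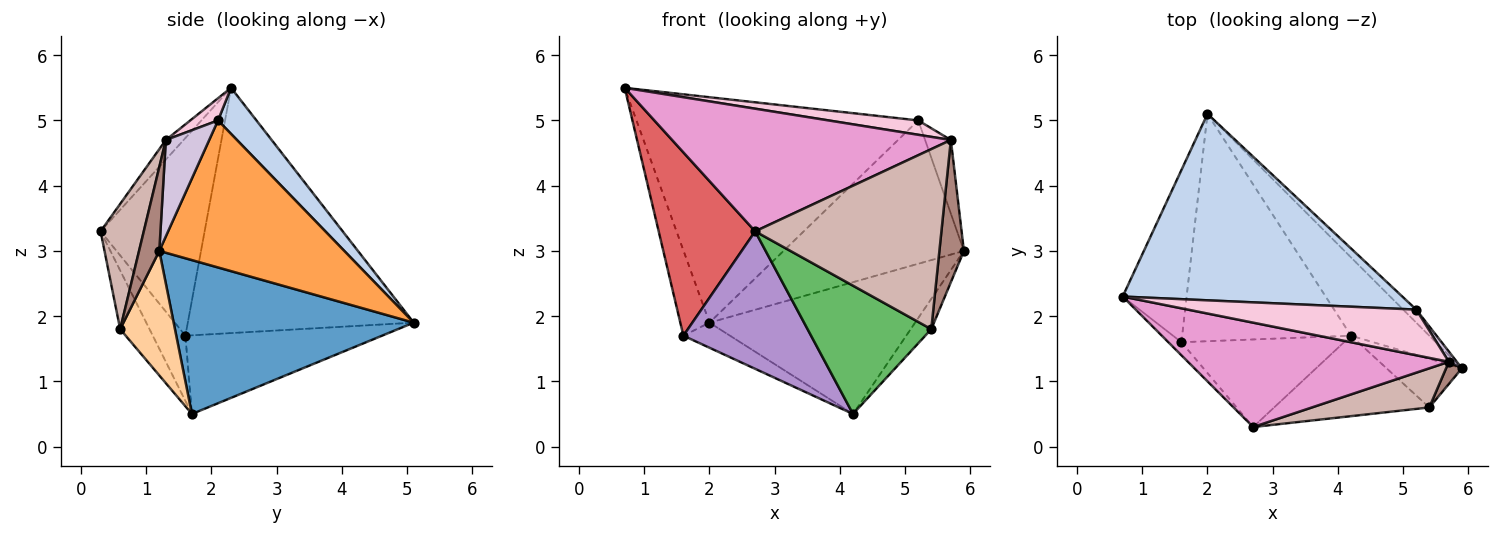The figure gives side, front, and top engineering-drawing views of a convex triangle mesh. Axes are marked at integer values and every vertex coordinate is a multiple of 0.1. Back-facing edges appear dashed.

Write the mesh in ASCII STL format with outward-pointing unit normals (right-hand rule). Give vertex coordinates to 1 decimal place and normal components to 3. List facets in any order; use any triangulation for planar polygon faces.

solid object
 facet normal 0.708 0.607 -0.360
  outer loop
   vertex 4.2 1.7 0.5
   vertex 2.0 5.1 1.9
   vertex 5.9 1.2 3.0
  endloop
 endfacet
 facet normal 0.104 0.766 0.634
  outer loop
   vertex 5.2 2.1 5.0
   vertex 2.0 5.1 1.9
   vertex 0.7 2.3 5.5
  endloop
 endfacet
 facet normal 0.715 0.697 -0.063
  outer loop
   vertex 5.2 2.1 5.0
   vertex 5.9 1.2 3.0
   vertex 2.0 5.1 1.9
  endloop
 endfacet
 facet normal 0.815 0.306 -0.493
  outer loop
   vertex 5.4 0.6 1.8
   vertex 4.2 1.7 0.5
   vertex 5.9 1.2 3.0
  endloop
 endfacet
 facet normal -0.197 -0.831 -0.521
  outer loop
   vertex 5.4 0.6 1.8
   vertex 2.7 0.3 3.3
   vertex 4.2 1.7 0.5
  endloop
 endfacet
 facet normal -0.960 0.124 -0.250
  outer loop
   vertex 1.6 1.6 1.7
   vertex 0.7 2.3 5.5
   vertex 2.0 5.1 1.9
  endloop
 endfacet
 facet normal -0.732 -0.679 -0.048
  outer loop
   vertex 1.6 1.6 1.7
   vertex 2.7 0.3 3.3
   vertex 0.7 2.3 5.5
  endloop
 endfacet
 facet normal -0.420 0.100 -0.902
  outer loop
   vertex 1.6 1.6 1.7
   vertex 2.0 5.1 1.9
   vertex 4.2 1.7 0.5
  endloop
 endfacet
 facet normal -0.211 -0.825 -0.525
  outer loop
   vertex 1.6 1.6 1.7
   vertex 4.2 1.7 0.5
   vertex 2.7 0.3 3.3
  endloop
 endfacet
 facet normal 0.858 0.509 0.071
  outer loop
   vertex 5.7 1.3 4.7
   vertex 5.9 1.2 3.0
   vertex 5.2 2.1 5.0
  endloop
 endfacet
 facet normal 0.632 -0.766 0.119
  outer loop
   vertex 5.7 1.3 4.7
   vertex 5.4 0.6 1.8
   vertex 5.9 1.2 3.0
  endloop
 endfacet
 facet normal 0.221 -0.953 0.207
  outer loop
   vertex 5.7 1.3 4.7
   vertex 2.7 0.3 3.3
   vertex 5.4 0.6 1.8
  endloop
 endfacet
 facet normal -0.049 -0.761 0.647
  outer loop
   vertex 5.7 1.3 4.7
   vertex 0.7 2.3 5.5
   vertex 2.7 0.3 3.3
  endloop
 endfacet
 facet normal 0.092 -0.299 0.950
  outer loop
   vertex 5.7 1.3 4.7
   vertex 5.2 2.1 5.0
   vertex 0.7 2.3 5.5
  endloop
 endfacet
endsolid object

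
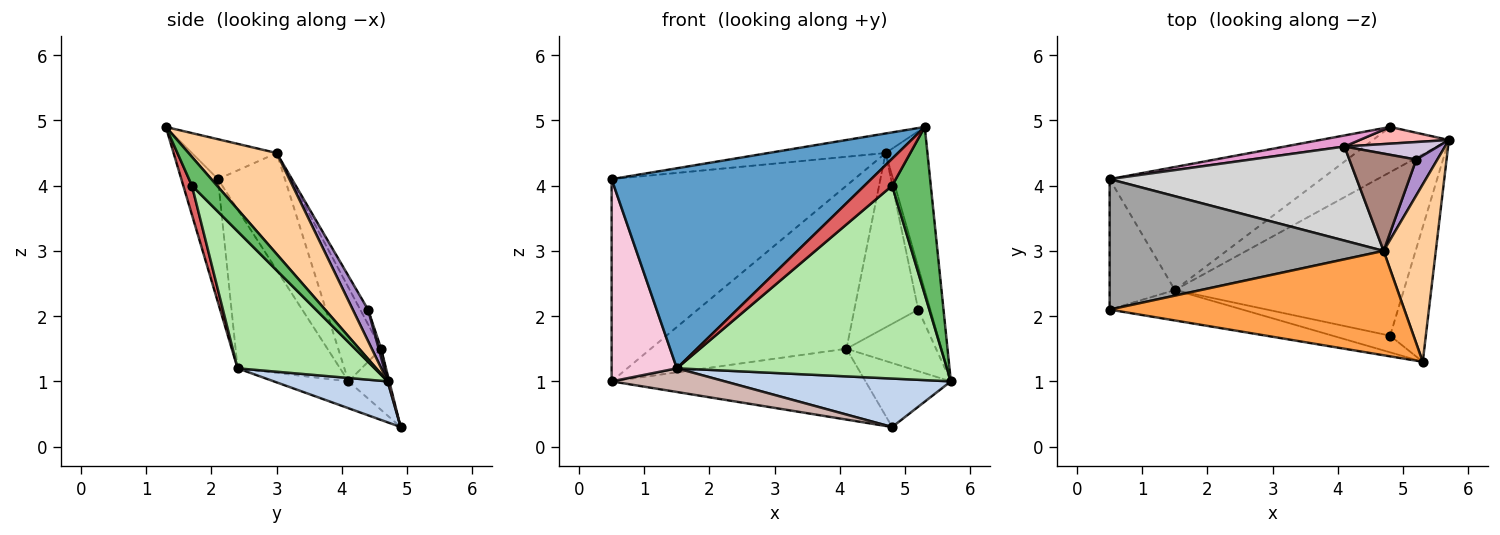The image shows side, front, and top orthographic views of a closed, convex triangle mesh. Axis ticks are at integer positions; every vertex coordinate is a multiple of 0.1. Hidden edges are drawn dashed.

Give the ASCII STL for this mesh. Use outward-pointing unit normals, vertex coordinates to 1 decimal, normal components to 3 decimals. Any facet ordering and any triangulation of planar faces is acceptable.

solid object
 facet normal -0.138 -0.979 -0.149
  outer loop
   vertex 1.5 2.4 1.2
   vertex 5.3 1.3 4.9
   vertex 0.5 2.1 4.1
  endloop
 endfacet
 facet normal 0.345 -0.686 -0.640
  outer loop
   vertex 1.5 2.4 1.2
   vertex 4.8 4.9 0.3
   vertex 5.7 4.7 1.0
  endloop
 endfacet
 facet normal -0.132 0.183 0.974
  outer loop
   vertex 4.7 3.0 4.5
   vertex 0.5 2.1 4.1
   vertex 5.3 1.3 4.9
  endloop
 endfacet
 facet normal 0.819 0.388 0.423
  outer loop
   vertex 4.7 3.0 4.5
   vertex 5.3 1.3 4.9
   vertex 5.7 4.7 1.0
  endloop
 endfacet
 facet normal 0.451 -0.695 -0.560
  outer loop
   vertex 4.8 1.7 4.0
   vertex 5.7 4.7 1.0
   vertex 5.3 1.3 4.9
  endloop
 endfacet
 facet normal 0.361 -0.711 -0.603
  outer loop
   vertex 4.8 1.7 4.0
   vertex 1.5 2.4 1.2
   vertex 5.7 4.7 1.0
  endloop
 endfacet
 facet normal 0.257 -0.822 -0.508
  outer loop
   vertex 4.8 1.7 4.0
   vertex 5.3 1.3 4.9
   vertex 1.5 2.4 1.2
  endloop
 endfacet
 facet normal 0.018 0.967 0.253
  outer loop
   vertex 4.1 4.6 1.5
   vertex 5.7 4.7 1.0
   vertex 4.8 4.9 0.3
  endloop
 endfacet
 facet normal 0.694 0.550 0.465
  outer loop
   vertex 5.2 4.4 2.1
   vertex 4.7 3.0 4.5
   vertex 5.7 4.7 1.0
  endloop
 endfacet
 facet normal 0.025 0.961 0.274
  outer loop
   vertex 5.2 4.4 2.1
   vertex 5.7 4.7 1.0
   vertex 4.1 4.6 1.5
  endloop
 endfacet
 facet normal -0.106 0.868 0.484
  outer loop
   vertex 5.2 4.4 2.1
   vertex 4.1 4.6 1.5
   vertex 4.7 3.0 4.5
  endloop
 endfacet
 facet normal -0.124 -0.187 -0.974
  outer loop
   vertex 0.5 4.1 1.0
   vertex 4.8 4.9 0.3
   vertex 1.5 2.4 1.2
  endloop
 endfacet
 facet normal -0.157 0.976 0.153
  outer loop
   vertex 0.5 4.1 1.0
   vertex 4.1 4.6 1.5
   vertex 4.8 4.9 0.3
  endloop
 endfacet
 facet normal -0.797 -0.507 -0.327
  outer loop
   vertex 0.5 4.1 1.0
   vertex 1.5 2.4 1.2
   vertex 0.5 2.1 4.1
  endloop
 endfacet
 facet normal -0.226 0.819 0.528
  outer loop
   vertex 0.5 4.1 1.0
   vertex 0.5 2.1 4.1
   vertex 4.7 3.0 4.5
  endloop
 endfacet
 facet normal -0.186 0.851 0.491
  outer loop
   vertex 0.5 4.1 1.0
   vertex 4.7 3.0 4.5
   vertex 4.1 4.6 1.5
  endloop
 endfacet
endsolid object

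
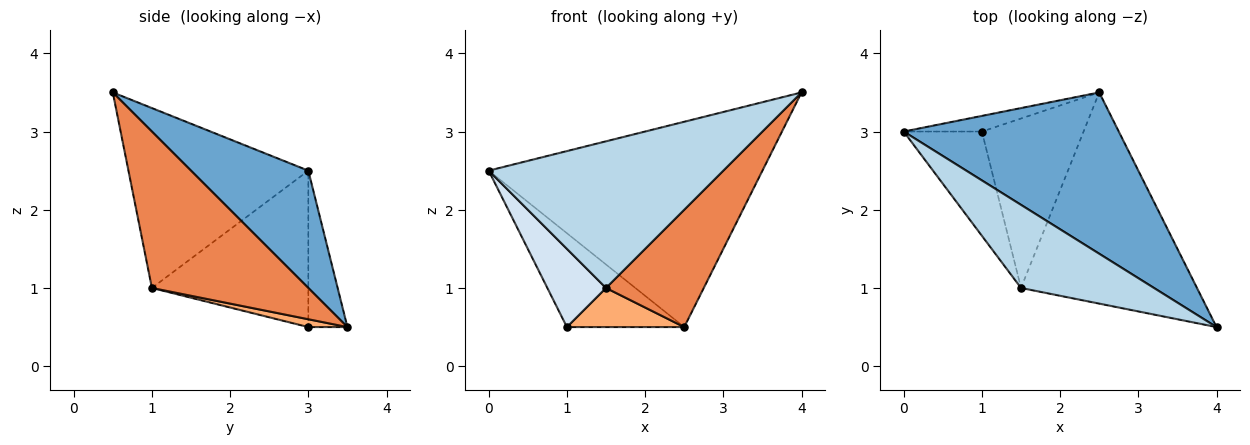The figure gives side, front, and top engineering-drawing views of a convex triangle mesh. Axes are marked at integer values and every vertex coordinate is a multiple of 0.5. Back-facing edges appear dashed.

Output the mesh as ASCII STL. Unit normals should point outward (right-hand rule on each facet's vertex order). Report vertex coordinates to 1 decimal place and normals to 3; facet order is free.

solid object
 facet normal 0.319 0.745 0.585
  outer loop
   vertex 2.5 3.5 0.5
   vertex 0.0 3.0 2.5
   vertex 4.0 0.5 3.5
  endloop
 endfacet
 facet normal -0.312 0.937 -0.156
  outer loop
   vertex 1.0 3.0 0.5
   vertex 0.0 3.0 2.5
   vertex 2.5 3.5 0.5
  endloop
 endfacet
 facet normal -0.555 -0.724 0.410
  outer loop
   vertex 1.5 1.0 1.0
   vertex 4.0 0.5 3.5
   vertex 0.0 3.0 2.5
  endloop
 endfacet
 facet normal -0.848 -0.318 -0.424
  outer loop
   vertex 1.5 1.0 1.0
   vertex 0.0 3.0 2.5
   vertex 1.0 3.0 0.5
  endloop
 endfacet
 facet normal 0.614 -0.383 -0.690
  outer loop
   vertex 1.5 1.0 1.0
   vertex 2.5 3.5 0.5
   vertex 4.0 0.5 3.5
  endloop
 endfacet
 facet normal 0.075 -0.224 -0.972
  outer loop
   vertex 1.5 1.0 1.0
   vertex 1.0 3.0 0.5
   vertex 2.5 3.5 0.5
  endloop
 endfacet
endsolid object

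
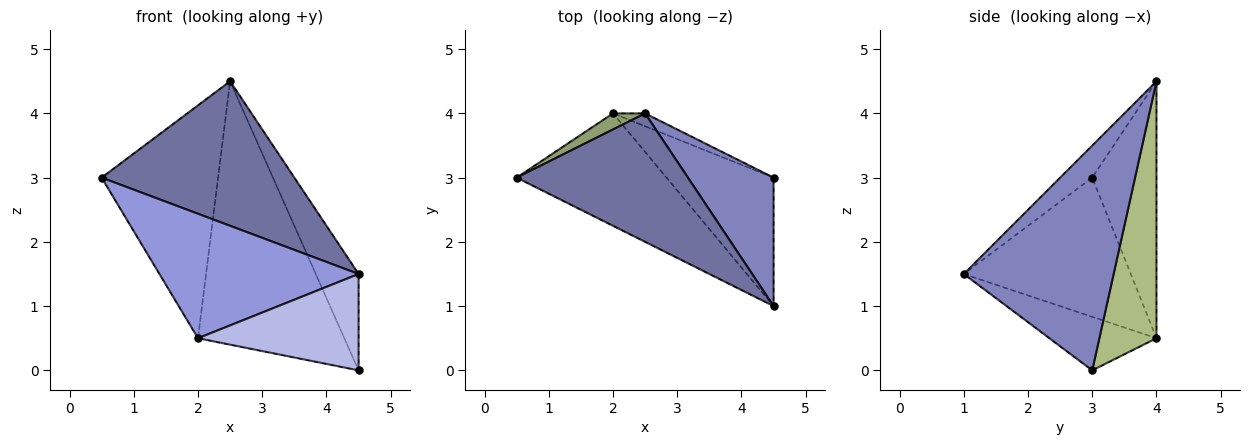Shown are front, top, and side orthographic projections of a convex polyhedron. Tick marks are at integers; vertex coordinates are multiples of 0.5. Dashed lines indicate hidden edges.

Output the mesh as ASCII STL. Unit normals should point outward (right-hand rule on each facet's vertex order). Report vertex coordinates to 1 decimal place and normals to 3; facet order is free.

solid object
 facet normal -0.124 -0.742 0.659
  outer loop
   vertex 2.5 4.0 4.5
   vertex 0.5 3.0 3.0
   vertex 4.5 1.0 1.5
  endloop
 endfacet
 facet normal 0.903 0.258 0.344
  outer loop
   vertex 4.5 3.0 0.0
   vertex 2.5 4.0 4.5
   vertex 4.5 1.0 1.5
  endloop
 endfacet
 facet normal -0.528 -0.630 -0.569
  outer loop
   vertex 2.0 4.0 0.5
   vertex 4.5 1.0 1.5
   vertex 0.5 3.0 3.0
  endloop
 endfacet
 facet normal -0.371 -0.557 -0.743
  outer loop
   vertex 2.0 4.0 0.5
   vertex 4.5 3.0 0.0
   vertex 4.5 1.0 1.5
  endloop
 endfacet
 facet normal -0.482 0.874 0.060
  outer loop
   vertex 2.0 4.0 0.5
   vertex 0.5 3.0 3.0
   vertex 2.5 4.0 4.5
  endloop
 endfacet
 facet normal 0.363 0.931 -0.045
  outer loop
   vertex 2.0 4.0 0.5
   vertex 2.5 4.0 4.5
   vertex 4.5 3.0 0.0
  endloop
 endfacet
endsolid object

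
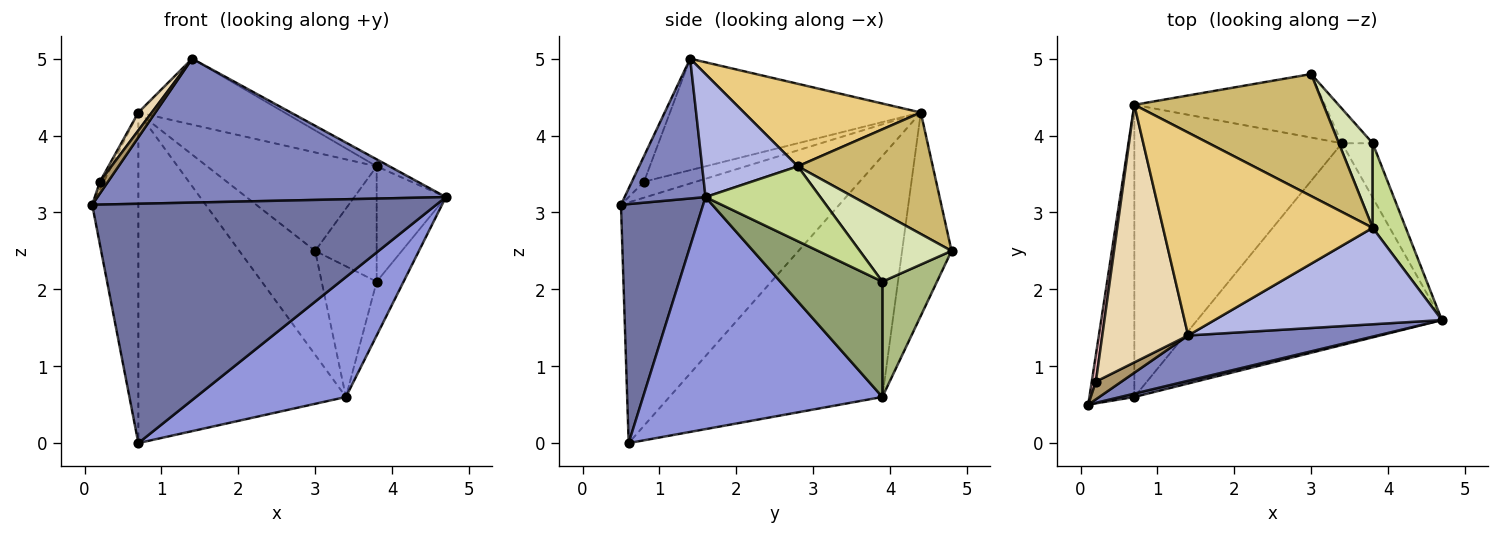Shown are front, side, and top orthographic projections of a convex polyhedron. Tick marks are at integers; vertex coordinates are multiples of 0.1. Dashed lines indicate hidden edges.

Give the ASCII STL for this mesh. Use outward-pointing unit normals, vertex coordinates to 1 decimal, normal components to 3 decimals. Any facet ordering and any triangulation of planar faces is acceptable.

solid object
 facet normal 0.232 -0.973 0.014
  outer loop
   vertex 0.7 0.6 0.0
   vertex 4.7 1.6 3.2
   vertex 0.1 0.5 3.1
  endloop
 endfacet
 facet normal 0.216 -0.931 0.293
  outer loop
   vertex 1.4 1.4 5.0
   vertex 0.1 0.5 3.1
   vertex 4.7 1.6 3.2
  endloop
 endfacet
 facet normal 0.632 -0.396 -0.666
  outer loop
   vertex 3.4 3.9 0.6
   vertex 4.7 1.6 3.2
   vertex 0.7 0.6 0.0
  endloop
 endfacet
 facet normal 0.475 0.064 0.878
  outer loop
   vertex 3.8 2.8 3.6
   vertex 1.4 1.4 5.0
   vertex 4.7 1.6 3.2
  endloop
 endfacet
 facet normal 0.936 0.247 -0.250
  outer loop
   vertex 3.8 3.9 2.1
   vertex 4.7 1.6 3.2
   vertex 3.4 3.9 0.6
  endloop
 endfacet
 facet normal 0.692 0.698 -0.185
  outer loop
   vertex 3.8 3.9 2.1
   vertex 3.4 3.9 0.6
   vertex 3.0 4.8 2.5
  endloop
 endfacet
 facet normal 0.801 0.483 0.354
  outer loop
   vertex 3.8 3.9 2.1
   vertex 3.8 2.8 3.6
   vertex 4.7 1.6 3.2
  endloop
 endfacet
 facet normal 0.769 0.516 0.378
  outer loop
   vertex 3.8 3.9 2.1
   vertex 3.0 4.8 2.5
   vertex 3.8 2.8 3.6
  endloop
 endfacet
 facet normal -0.640 -0.426 0.640
  outer loop
   vertex 0.2 0.8 3.4
   vertex 0.1 0.5 3.1
   vertex 1.4 1.4 5.0
  endloop
 endfacet
 facet normal 0.447 0.562 0.696
  outer loop
   vertex 0.7 4.4 4.3
   vertex 3.8 2.8 3.6
   vertex 3.0 4.8 2.5
  endloop
 endfacet
 facet normal 0.351 0.290 0.891
  outer loop
   vertex 0.7 4.4 4.3
   vertex 1.4 1.4 5.0
   vertex 3.8 2.8 3.6
  endloop
 endfacet
 facet normal -0.792 -0.042 0.610
  outer loop
   vertex 0.7 4.4 4.3
   vertex 0.2 0.8 3.4
   vertex 1.4 1.4 5.0
  endloop
 endfacet
 facet normal -0.486 0.746 -0.456
  outer loop
   vertex 0.7 4.4 4.3
   vertex 3.0 4.8 2.5
   vertex 3.4 3.9 0.6
  endloop
 endfacet
 facet normal -0.609 0.594 -0.525
  outer loop
   vertex 0.7 4.4 4.3
   vertex 3.4 3.9 0.6
   vertex 0.7 0.6 0.0
  endloop
 endfacet
 facet normal -0.962 0.203 -0.180
  outer loop
   vertex 0.7 4.4 4.3
   vertex 0.7 0.6 0.0
   vertex 0.1 0.5 3.1
  endloop
 endfacet
 facet normal -0.966 0.072 0.250
  outer loop
   vertex 0.7 4.4 4.3
   vertex 0.1 0.5 3.1
   vertex 0.2 0.8 3.4
  endloop
 endfacet
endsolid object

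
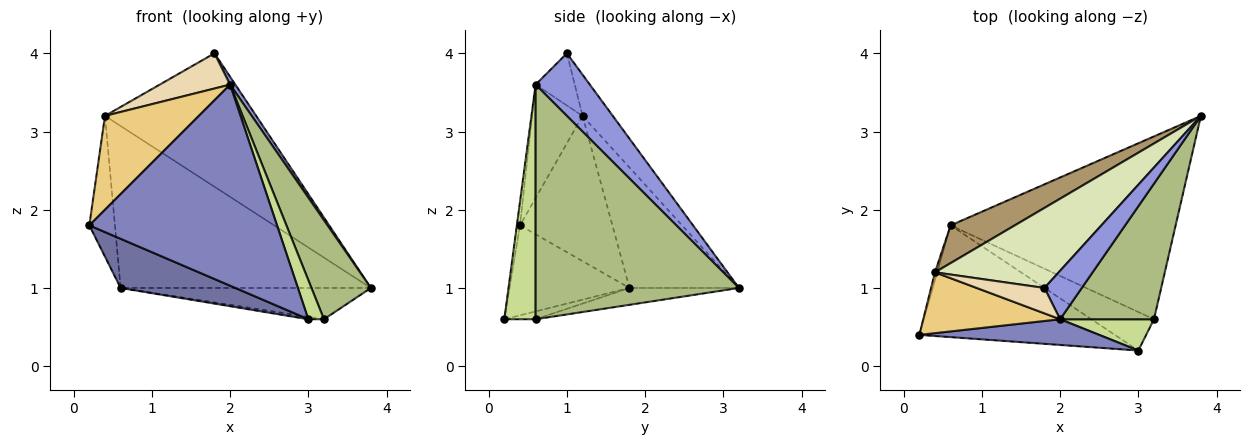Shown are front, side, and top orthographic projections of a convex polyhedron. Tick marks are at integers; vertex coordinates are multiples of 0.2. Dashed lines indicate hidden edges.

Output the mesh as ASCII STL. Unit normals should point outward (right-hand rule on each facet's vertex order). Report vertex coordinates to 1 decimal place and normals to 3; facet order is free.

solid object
 facet normal -0.388 -0.371 -0.844
  outer loop
   vertex 0.6 1.8 1.0
   vertex 3.0 0.2 0.6
   vertex 0.2 0.4 1.8
  endloop
 endfacet
 facet normal -0.017 -0.992 0.127
  outer loop
   vertex 2.0 0.6 3.6
   vertex 0.2 0.4 1.8
   vertex 3.0 0.2 0.6
  endloop
 endfacet
 facet normal 0.856 -0.082 0.510
  outer loop
   vertex 2.0 0.6 3.6
   vertex 3.8 3.2 1.0
   vertex 1.8 1.0 4.0
  endloop
 endfacet
 facet normal -0.074 0.168 -0.983
  outer loop
   vertex 3.2 0.6 0.6
   vertex 0.6 1.8 1.0
   vertex 3.8 3.2 1.0
  endloop
 endfacet
 facet normal -0.124 0.062 -0.990
  outer loop
   vertex 3.2 0.6 0.6
   vertex 3.0 0.2 0.6
   vertex 0.6 1.8 1.0
  endloop
 endfacet
 facet normal 0.896 -0.262 0.358
  outer loop
   vertex 3.2 0.6 0.6
   vertex 3.8 3.2 1.0
   vertex 2.0 0.6 3.6
  endloop
 endfacet
 facet normal 0.842 -0.421 0.337
  outer loop
   vertex 3.2 0.6 0.6
   vertex 2.0 0.6 3.6
   vertex 3.0 0.2 0.6
  endloop
 endfacet
 facet normal -0.169 0.845 0.507
  outer loop
   vertex 0.4 1.2 3.2
   vertex 1.8 1.0 4.0
   vertex 3.8 3.2 1.0
  endloop
 endfacet
 facet normal -0.392 0.896 0.209
  outer loop
   vertex 0.4 1.2 3.2
   vertex 3.8 3.2 1.0
   vertex 0.6 1.8 1.0
  endloop
 endfacet
 facet normal -0.964 0.267 -0.015
  outer loop
   vertex 0.4 1.2 3.2
   vertex 0.6 1.8 1.0
   vertex 0.2 0.4 1.8
  endloop
 endfacet
 facet normal -0.411 -0.765 0.496
  outer loop
   vertex 0.4 1.2 3.2
   vertex 0.2 0.4 1.8
   vertex 2.0 0.6 3.6
  endloop
 endfacet
 facet normal -0.411 -0.739 0.534
  outer loop
   vertex 0.4 1.2 3.2
   vertex 2.0 0.6 3.6
   vertex 1.8 1.0 4.0
  endloop
 endfacet
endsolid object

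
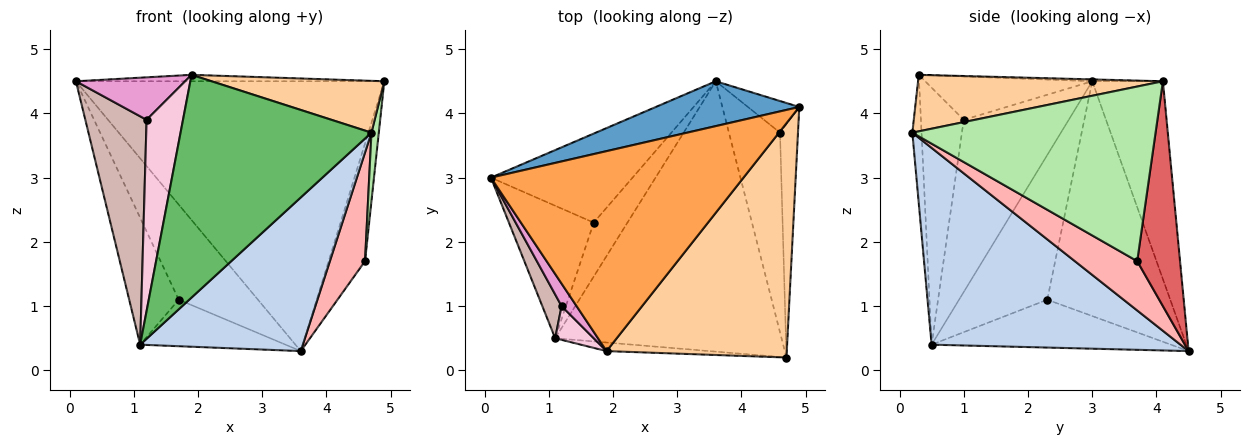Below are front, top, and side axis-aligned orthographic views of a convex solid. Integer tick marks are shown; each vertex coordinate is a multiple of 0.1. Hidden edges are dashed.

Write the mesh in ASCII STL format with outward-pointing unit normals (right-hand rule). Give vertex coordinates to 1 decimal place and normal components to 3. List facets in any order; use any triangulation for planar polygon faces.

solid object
 facet normal -0.221 0.962 0.160
  outer loop
   vertex 3.6 4.5 0.3
   vertex 0.1 3.0 4.5
   vertex 4.9 4.1 4.5
  endloop
 endfacet
 facet normal 0.603 -0.394 -0.694
  outer loop
   vertex 1.1 0.5 0.4
   vertex 3.6 4.5 0.3
   vertex 4.7 0.2 3.7
  endloop
 endfacet
 facet normal -0.007 0.032 0.999
  outer loop
   vertex 1.9 0.3 4.6
   vertex 4.9 4.1 4.5
   vertex 0.1 3.0 4.5
  endloop
 endfacet
 facet normal 0.293 -0.207 0.934
  outer loop
   vertex 1.9 0.3 4.6
   vertex 4.7 0.2 3.7
   vertex 4.9 4.1 4.5
  endloop
 endfacet
 facet normal -0.048 -0.998 -0.038
  outer loop
   vertex 1.9 0.3 4.6
   vertex 1.1 0.5 0.4
   vertex 4.7 0.2 3.7
  endloop
 endfacet
 facet normal 0.994 -0.030 -0.102
  outer loop
   vertex 4.6 3.7 1.7
   vertex 4.9 4.1 4.5
   vertex 4.7 0.2 3.7
  endloop
 endfacet
 facet normal 0.751 0.638 -0.172
  outer loop
   vertex 4.6 3.7 1.7
   vertex 3.6 4.5 0.3
   vertex 4.9 4.1 4.5
  endloop
 endfacet
 facet normal 0.647 -0.364 -0.670
  outer loop
   vertex 4.6 3.7 1.7
   vertex 4.7 0.2 3.7
   vertex 3.6 4.5 0.3
  endloop
 endfacet
 facet normal -0.750 0.483 -0.452
  outer loop
   vertex 1.7 2.3 1.1
   vertex 0.1 3.0 4.5
   vertex 3.6 4.5 0.3
  endloop
 endfacet
 facet normal -0.776 0.436 -0.455
  outer loop
   vertex 1.7 2.3 1.1
   vertex 1.1 0.5 0.4
   vertex 0.1 3.0 4.5
  endloop
 endfacet
 facet normal -0.732 0.445 -0.516
  outer loop
   vertex 1.7 2.3 1.1
   vertex 3.6 4.5 0.3
   vertex 1.1 0.5 0.4
  endloop
 endfacet
 facet normal -0.860 -0.502 0.096
  outer loop
   vertex 1.2 1.0 3.9
   vertex 0.1 3.0 4.5
   vertex 1.1 0.5 0.4
  endloop
 endfacet
 facet normal -0.804 -0.526 0.278
  outer loop
   vertex 1.2 1.0 3.9
   vertex 1.9 0.3 4.6
   vertex 0.1 3.0 4.5
  endloop
 endfacet
 facet normal -0.757 -0.643 0.114
  outer loop
   vertex 1.2 1.0 3.9
   vertex 1.1 0.5 0.4
   vertex 1.9 0.3 4.6
  endloop
 endfacet
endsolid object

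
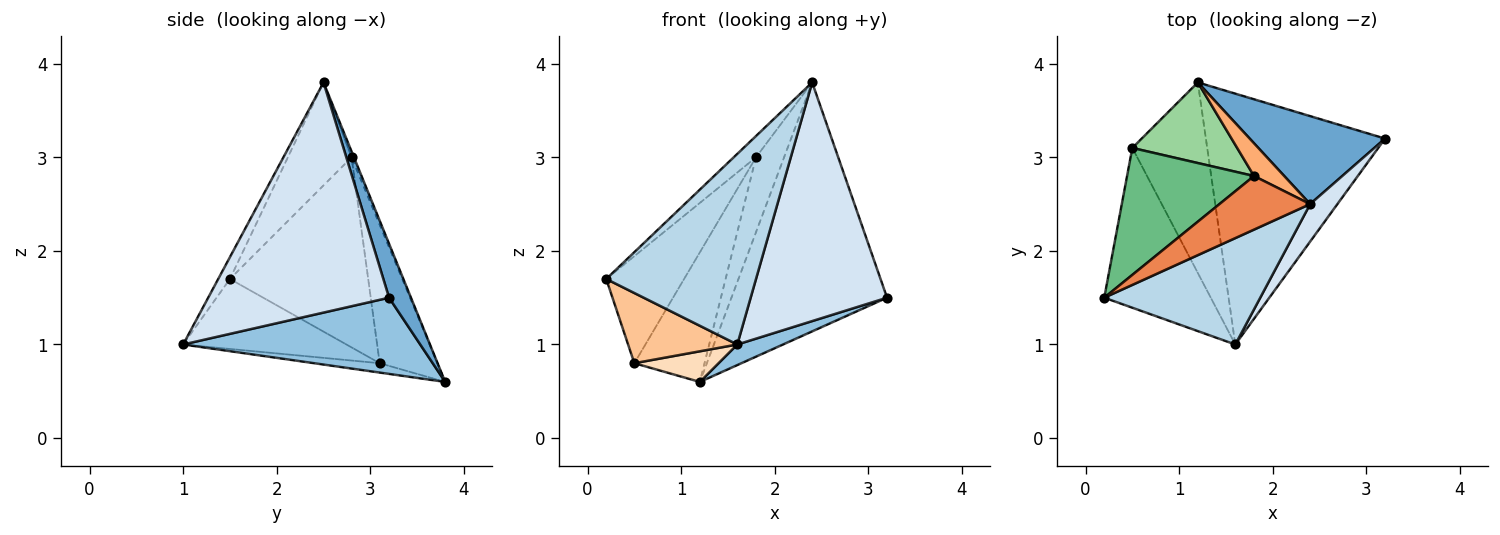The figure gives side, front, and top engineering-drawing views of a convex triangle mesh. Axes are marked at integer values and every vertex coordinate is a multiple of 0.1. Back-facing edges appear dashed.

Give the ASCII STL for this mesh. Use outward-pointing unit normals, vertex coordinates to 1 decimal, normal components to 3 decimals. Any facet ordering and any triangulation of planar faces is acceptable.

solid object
 facet normal 0.132 0.935 0.330
  outer loop
   vertex 2.4 2.5 3.8
   vertex 3.2 3.2 1.5
   vertex 1.2 3.8 0.6
  endloop
 endfacet
 facet normal 0.390 -0.075 -0.918
  outer loop
   vertex 1.6 1.0 1.0
   vertex 1.2 3.8 0.6
   vertex 3.2 3.2 1.5
  endloop
 endfacet
 facet normal -0.068 -0.871 0.486
  outer loop
   vertex 1.6 1.0 1.0
   vertex 2.4 2.5 3.8
   vertex 0.2 1.5 1.7
  endloop
 endfacet
 facet normal 0.795 -0.599 0.094
  outer loop
   vertex 1.6 1.0 1.0
   vertex 3.2 3.2 1.5
   vertex 2.4 2.5 3.8
  endloop
 endfacet
 facet normal -0.726 0.254 0.639
  outer loop
   vertex 1.8 2.8 3.0
   vertex 0.2 1.5 1.7
   vertex 2.4 2.5 3.8
  endloop
 endfacet
 facet normal -0.076 0.913 0.400
  outer loop
   vertex 1.8 2.8 3.0
   vertex 2.4 2.5 3.8
   vertex 1.2 3.8 0.6
  endloop
 endfacet
 facet normal -0.515 -0.345 -0.785
  outer loop
   vertex 0.5 3.1 0.8
   vertex 1.6 1.0 1.0
   vertex 0.2 1.5 1.7
  endloop
 endfacet
 facet normal -0.122 -0.157 -0.980
  outer loop
   vertex 0.5 3.1 0.8
   vertex 1.2 3.8 0.6
   vertex 1.6 1.0 1.0
  endloop
 endfacet
 facet normal -0.753 0.424 0.503
  outer loop
   vertex 0.5 3.1 0.8
   vertex 0.2 1.5 1.7
   vertex 1.8 2.8 3.0
  endloop
 endfacet
 facet normal -0.572 0.696 0.433
  outer loop
   vertex 0.5 3.1 0.8
   vertex 1.8 2.8 3.0
   vertex 1.2 3.8 0.6
  endloop
 endfacet
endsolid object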